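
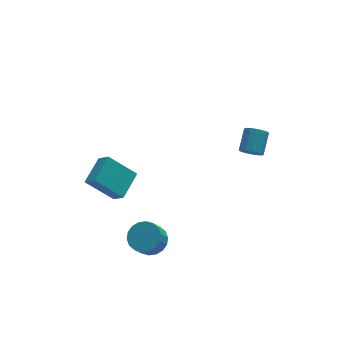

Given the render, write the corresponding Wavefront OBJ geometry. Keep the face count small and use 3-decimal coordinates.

v -2.374 -0.342 -2.336
v -3.655 0.251 -1.125
v -2.705 0.278 -2.99
v -3.986 0.871 -1.779
v -1.354 0.769 -1.801
v -2.635 1.362 -0.59
v -1.685 1.389 -2.455
v -2.966 1.982 -1.244
v 2.967 -3.579 2.915
v 3.196 -3.325 2.433
v 3.741 -2.468 3.144
v 3.513 -2.721 3.625
v 2.948 -3.195 2.467
v 3.493 -2.338 3.177
v 2.704 -3.153 2.603
v 3.249 -2.295 3.314
v 2.52 -3.208 2.81
v 3.066 -2.351 3.521
v 2.439 -3.348 3.042
v 2.985 -2.491 3.752
v 2.479 -3.541 3.244
v 3.025 -2.684 3.955
v 2.631 -3.743 3.371
v 3.176 -2.885 4.081
v 2.86 -3.907 3.393
v 3.405 -3.049 4.104
v 3.113 -3.996 3.306
v 3.659 -3.138 4.016
v 3.333 -3.989 3.129
v 3.879 -3.131 3.84
v 3.469 -3.888 2.903
v 4.015 -3.031 3.614
v 3.491 -3.717 2.68
v 4.036 -2.859 3.39
v 3.392 -3.514 2.51
v 3.937 -2.656 3.221
v -1.846 -3.315 -2.894
v -1.268 -2.925 -2.407
v -1.736 -3.316 -1.539
v -2.314 -3.705 -2.026
v -1.542 -2.666 -2.437
v -2.009 -3.056 -1.57
v -1.875 -2.534 -2.558
v -2.343 -2.925 -1.691
v -2.203 -2.558 -2.745
v -2.671 -2.948 -1.878
v -2.46 -2.731 -2.962
v -2.928 -3.122 -2.095
v -2.596 -3.02 -3.165
v -3.063 -3.41 -2.298
v -2.583 -3.367 -3.315
v -3.05 -3.758 -2.447
v -2.424 -3.704 -3.381
v -2.892 -4.095 -2.513
v -2.151 -3.964 -3.35
v -2.618 -4.354 -2.483
v -1.817 -4.095 -3.229
v -2.285 -4.486 -2.362
v -1.489 -4.072 -3.042
v -1.957 -4.462 -2.175
v -1.232 -3.898 -2.825
v -1.7 -4.289 -1.958
v -1.097 -3.61 -2.622
v -1.564 -4 -1.755
v -1.11 -3.262 -2.473
v -1.577 -3.653 -1.605
f 2 4 1
f 5 2 1
f 1 4 3
f 3 5 1
f 2 8 4
f 6 2 5
f 6 8 2
f 4 8 3
f 7 5 3
f 3 8 7
f 7 6 5
f 8 6 7
f 10 9 13
f 10 13 11
f 11 13 14
f 11 14 12
f 13 9 15
f 13 15 14
f 14 15 16
f 14 16 12
f 15 9 17
f 15 17 16
f 16 17 18
f 16 18 12
f 17 9 19
f 17 19 18
f 18 19 20
f 18 20 12
f 19 9 21
f 19 21 20
f 20 21 22
f 20 22 12
f 21 9 23
f 21 23 22
f 22 23 24
f 22 24 12
f 23 9 25
f 23 25 24
f 24 25 26
f 24 26 12
f 25 9 27
f 25 27 26
f 26 27 28
f 26 28 12
f 27 9 29
f 27 29 28
f 28 29 30
f 28 30 12
f 29 9 31
f 29 31 30
f 30 31 32
f 30 32 12
f 31 9 33
f 31 33 32
f 32 33 34
f 32 34 12
f 33 9 35
f 33 35 34
f 34 35 36
f 34 36 12
f 35 9 10
f 35 10 36
f 36 10 11
f 36 11 12
f 38 37 41
f 38 41 39
f 39 41 42
f 39 42 40
f 41 37 43
f 41 43 42
f 42 43 44
f 42 44 40
f 43 37 45
f 43 45 44
f 44 45 46
f 44 46 40
f 45 37 47
f 45 47 46
f 46 47 48
f 46 48 40
f 47 37 49
f 47 49 48
f 48 49 50
f 48 50 40
f 49 37 51
f 49 51 50
f 50 51 52
f 50 52 40
f 51 37 53
f 51 53 52
f 52 53 54
f 52 54 40
f 53 37 55
f 53 55 54
f 54 55 56
f 54 56 40
f 55 37 57
f 55 57 56
f 56 57 58
f 56 58 40
f 57 37 59
f 57 59 58
f 58 59 60
f 58 60 40
f 59 37 61
f 59 61 60
f 60 61 62
f 60 62 40
f 61 37 63
f 61 63 62
f 62 63 64
f 62 64 40
f 63 37 65
f 63 65 64
f 64 65 66
f 64 66 40
f 65 37 38
f 65 38 66
f 66 38 39
f 66 39 40



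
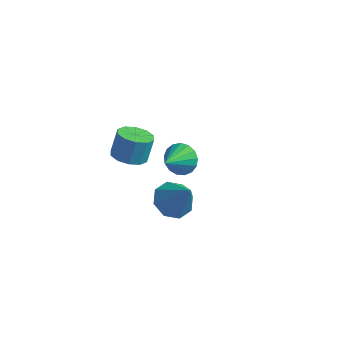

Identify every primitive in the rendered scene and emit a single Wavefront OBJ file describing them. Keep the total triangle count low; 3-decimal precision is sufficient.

v -2.414 -2.107 3.324
v -1.5 -1.983 3.206
v -1.412 -1.429 4.478
v -2.326 -1.553 4.596
v -1.769 -1.511 3.019
v -1.681 -0.956 4.291
v -2.285 -1.266 2.949
v -2.196 -0.712 4.22
v -2.849 -1.343 3.021
v -2.761 -0.789 4.293
v -3.248 -1.712 3.21
v -3.16 -1.157 4.481
v -3.328 -2.231 3.442
v -3.24 -1.677 4.714
v -3.059 -2.704 3.629
v -2.971 -2.149 4.901
v -2.544 -2.948 3.7
v -2.455 -2.394 4.971
v -1.979 -2.871 3.627
v -1.891 -2.317 4.899
v -1.58 -2.503 3.439
v -1.492 -1.948 4.71
v 0.258 -2.618 1.607
v 1.148 -2.454 1.056
v 1.362 -2.942 3.293
v 0.853 -1.771 1.38
v 0.21 -1.585 1.838
v -0.406 -2.004 2.16
v -0.632 -2.783 2.159
v -0.337 -3.466 1.835
v 0.307 -3.652 1.377
v 0.922 -3.233 1.055
v -2.636 3.622 -2.43
v -2.14 3.126 -3.113
v -2.764 2.118 -1.43
v -1.805 3.288 -2.827
v -1.661 3.526 -2.45
v -1.741 3.787 -2.068
v -2.025 4.009 -1.769
v -2.45 4.143 -1.621
v -2.917 4.158 -1.659
v -3.32 4.05 -1.873
v -3.567 3.843 -2.215
v -3.6 3.586 -2.606
v -3.412 3.337 -2.956
v -3.047 3.154 -3.186
v -2.588 3.077 -3.243
f 2 1 5
f 2 5 3
f 3 5 6
f 3 6 4
f 5 1 7
f 5 7 6
f 6 7 8
f 6 8 4
f 7 1 9
f 7 9 8
f 8 9 10
f 8 10 4
f 9 1 11
f 9 11 10
f 10 11 12
f 10 12 4
f 11 1 13
f 11 13 12
f 12 13 14
f 12 14 4
f 13 1 15
f 13 15 14
f 14 15 16
f 14 16 4
f 15 1 17
f 15 17 16
f 16 17 18
f 16 18 4
f 17 1 19
f 17 19 18
f 18 19 20
f 18 20 4
f 19 1 21
f 19 21 20
f 20 21 22
f 20 22 4
f 21 1 2
f 21 2 22
f 22 2 3
f 22 3 4
f 24 23 26
f 24 26 25
f 26 23 27
f 26 27 25
f 27 23 28
f 27 28 25
f 28 23 29
f 28 29 25
f 29 23 30
f 29 30 25
f 30 23 31
f 30 31 25
f 31 23 32
f 31 32 25
f 32 23 24
f 32 24 25
f 34 33 36
f 34 36 35
f 36 33 37
f 36 37 35
f 37 33 38
f 37 38 35
f 38 33 39
f 38 39 35
f 39 33 40
f 39 40 35
f 40 33 41
f 40 41 35
f 41 33 42
f 41 42 35
f 42 33 43
f 42 43 35
f 43 33 44
f 43 44 35
f 44 33 45
f 44 45 35
f 45 33 46
f 45 46 35
f 46 33 47
f 46 47 35
f 47 33 34
f 47 34 35



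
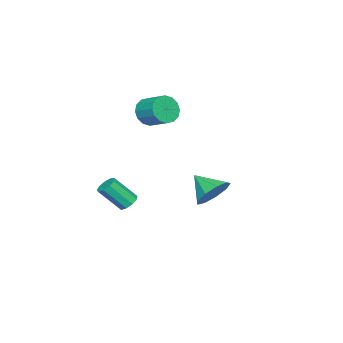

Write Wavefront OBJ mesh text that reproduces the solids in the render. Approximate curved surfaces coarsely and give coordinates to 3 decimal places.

v -0.981 -2.416 -4.468
v -0.58 -1.953 -4.283
v 0.003 -3.001 -2.927
v -0.399 -3.464 -3.112
v -0.965 -1.907 -4.081
v -0.383 -2.954 -2.725
v -1.358 -2.098 -4.06
v -0.776 -3.146 -2.704
v -1.575 -2.439 -4.23
v -0.992 -3.486 -2.874
v -1.514 -2.769 -4.511
v -0.931 -3.816 -3.155
v -1.204 -2.934 -4.772
v -0.621 -3.981 -3.416
v -0.789 -2.857 -4.891
v -0.206 -3.904 -3.535
v -0.465 -2.574 -4.812
v 0.118 -3.621 -3.456
v -0.382 -2.217 -4.572
v 0.201 -3.264 -3.216
v 1.921 4.074 -1.063
v 2.462 4.536 -0.25
v 1.639 2.846 -0.177
v 1.748 4.723 -0.217
v 1.115 4.607 -0.58
v 0.859 4.241 -1.169
v 1.1 3.797 -1.708
v 1.725 3.483 -1.945
v 2.442 3.445 -1.769
v 2.915 3.701 -1.263
v 2.923 4.132 -0.663
v -4.183 -2.929 0.978
v -3.656 -3.394 1.633
v -3.27 -2.135 2.216
v -3.797 -1.671 1.562
v -3.347 -3.313 1.253
v -2.961 -2.054 1.836
v -3.261 -3.129 0.799
v -2.875 -1.87 1.382
v -3.423 -2.891 0.393
v -3.037 -1.633 0.977
v -3.788 -2.664 0.145
v -3.402 -1.405 0.728
v -4.259 -2.508 0.119
v -3.873 -1.249 0.703
v -4.71 -2.465 0.324
v -4.324 -1.206 0.907
v -5.019 -2.546 0.704
v -4.633 -1.287 1.287
v -5.105 -2.73 1.158
v -4.719 -1.471 1.741
v -4.943 -2.967 1.563
v -4.557 -1.709 2.147
v -4.578 -3.195 1.812
v -4.192 -1.936 2.395
v -4.107 -3.351 1.837
v -3.721 -2.092 2.421
f 2 1 5
f 2 5 3
f 3 5 6
f 3 6 4
f 5 1 7
f 5 7 6
f 6 7 8
f 6 8 4
f 7 1 9
f 7 9 8
f 8 9 10
f 8 10 4
f 9 1 11
f 9 11 10
f 10 11 12
f 10 12 4
f 11 1 13
f 11 13 12
f 12 13 14
f 12 14 4
f 13 1 15
f 13 15 14
f 14 15 16
f 14 16 4
f 15 1 17
f 15 17 16
f 16 17 18
f 16 18 4
f 17 1 19
f 17 19 18
f 18 19 20
f 18 20 4
f 19 1 2
f 19 2 20
f 20 2 3
f 20 3 4
f 22 21 24
f 22 24 23
f 24 21 25
f 24 25 23
f 25 21 26
f 25 26 23
f 26 21 27
f 26 27 23
f 27 21 28
f 27 28 23
f 28 21 29
f 28 29 23
f 29 21 30
f 29 30 23
f 30 21 31
f 30 31 23
f 31 21 22
f 31 22 23
f 33 32 36
f 33 36 34
f 34 36 37
f 34 37 35
f 36 32 38
f 36 38 37
f 37 38 39
f 37 39 35
f 38 32 40
f 38 40 39
f 39 40 41
f 39 41 35
f 40 32 42
f 40 42 41
f 41 42 43
f 41 43 35
f 42 32 44
f 42 44 43
f 43 44 45
f 43 45 35
f 44 32 46
f 44 46 45
f 45 46 47
f 45 47 35
f 46 32 48
f 46 48 47
f 47 48 49
f 47 49 35
f 48 32 50
f 48 50 49
f 49 50 51
f 49 51 35
f 50 32 52
f 50 52 51
f 51 52 53
f 51 53 35
f 52 32 54
f 52 54 53
f 53 54 55
f 53 55 35
f 54 32 56
f 54 56 55
f 55 56 57
f 55 57 35
f 56 32 33
f 56 33 57
f 57 33 34
f 57 34 35



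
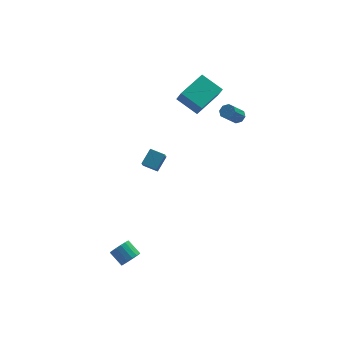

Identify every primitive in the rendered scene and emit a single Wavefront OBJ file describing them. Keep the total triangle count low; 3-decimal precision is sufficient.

v -2.253 -0.552 1.47
v -1.653 0.095 2.159
v -2.085 0.097 0.714
v -1.485 0.745 1.404
v -1.475 -1.025 1.236
v -0.875 -0.377 1.926
v -1.307 -0.375 0.481
v -0.707 0.272 1.17
v 0.441 3.865 3.313
v 0.613 3.278 4.263
v 1.895 5.136 3.835
v 2.067 4.549 4.785
v 1.513 2.951 2.555
v 1.685 2.364 3.505
v 2.967 4.222 3.077
v 3.139 3.635 4.027
v -3.391 -3.992 -3.98
v -2.827 -3.758 -3.73
v -3.385 -3.054 -3.13
v -3.949 -3.288 -3.38
v -2.876 -3.579 -3.985
v -3.434 -2.875 -3.385
v -3.043 -3.495 -4.24
v -3.601 -2.791 -3.64
v -3.29 -3.524 -4.435
v -3.848 -2.821 -3.835
v -3.56 -3.661 -4.525
v -4.118 -2.957 -3.926
v -3.791 -3.873 -4.491
v -4.349 -3.17 -3.891
v -3.931 -4.113 -4.34
v -4.489 -3.409 -3.74
v -3.947 -4.325 -4.106
v -4.505 -3.621 -3.506
v -3.835 -4.46 -3.843
v -4.393 -3.757 -3.244
v -3.622 -4.489 -3.612
v -4.18 -3.785 -3.012
v -3.356 -4.403 -3.465
v -3.914 -3.699 -2.865
v -3.098 -4.223 -3.436
v -3.656 -3.52 -2.836
v -2.907 -3.991 -3.531
v -3.465 -3.287 -2.931
v 3.809 2.485 2.443
v 4.223 2.198 2.572
v 3.505 1.608 3.565
v 3.091 1.895 3.437
v 4.21 2.544 2.768
v 3.493 1.954 3.762
v 3.963 2.855 2.774
v 3.245 2.265 3.768
v 3.625 2.95 2.587
v 2.907 2.36 3.58
v 3.395 2.772 2.315
v 2.677 2.182 3.308
v 3.407 2.426 2.118
v 2.69 1.836 3.112
v 3.655 2.115 2.112
v 2.937 1.525 3.106
v 3.993 2.02 2.3
v 3.275 1.43 3.293
f 2 4 1
f 5 2 1
f 1 4 3
f 3 5 1
f 2 8 4
f 6 2 5
f 6 8 2
f 4 8 3
f 7 5 3
f 3 8 7
f 7 6 5
f 8 6 7
f 10 12 9
f 13 10 9
f 9 12 11
f 11 13 9
f 10 16 12
f 14 10 13
f 14 16 10
f 12 16 11
f 15 13 11
f 11 16 15
f 15 14 13
f 16 14 15
f 18 17 21
f 18 21 19
f 19 21 22
f 19 22 20
f 21 17 23
f 21 23 22
f 22 23 24
f 22 24 20
f 23 17 25
f 23 25 24
f 24 25 26
f 24 26 20
f 25 17 27
f 25 27 26
f 26 27 28
f 26 28 20
f 27 17 29
f 27 29 28
f 28 29 30
f 28 30 20
f 29 17 31
f 29 31 30
f 30 31 32
f 30 32 20
f 31 17 33
f 31 33 32
f 32 33 34
f 32 34 20
f 33 17 35
f 33 35 34
f 34 35 36
f 34 36 20
f 35 17 37
f 35 37 36
f 36 37 38
f 36 38 20
f 37 17 39
f 37 39 38
f 38 39 40
f 38 40 20
f 39 17 41
f 39 41 40
f 40 41 42
f 40 42 20
f 41 17 43
f 41 43 42
f 42 43 44
f 42 44 20
f 43 17 18
f 43 18 44
f 44 18 19
f 44 19 20
f 46 45 49
f 46 49 47
f 47 49 50
f 47 50 48
f 49 45 51
f 49 51 50
f 50 51 52
f 50 52 48
f 51 45 53
f 51 53 52
f 52 53 54
f 52 54 48
f 53 45 55
f 53 55 54
f 54 55 56
f 54 56 48
f 55 45 57
f 55 57 56
f 56 57 58
f 56 58 48
f 57 45 59
f 57 59 58
f 58 59 60
f 58 60 48
f 59 45 61
f 59 61 60
f 60 61 62
f 60 62 48
f 61 45 46
f 61 46 62
f 62 46 47
f 62 47 48



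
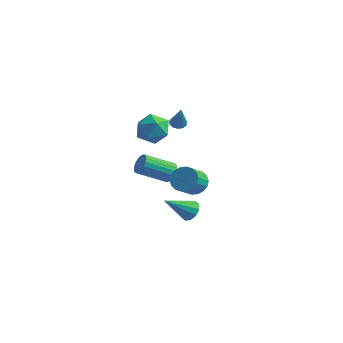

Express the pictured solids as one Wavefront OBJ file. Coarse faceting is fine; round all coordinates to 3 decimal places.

v 1.413 2.465 -0.9
v 1.808 2.505 -0.36
v 0.682 1.235 0.559
v 0.287 1.195 0.02
v 1.607 2.719 -0.311
v 0.481 1.45 0.608
v 1.367 2.883 -0.378
v 0.241 1.614 0.541
v 1.136 2.964 -0.549
v 0.01 1.695 0.37
v 0.961 2.946 -0.789
v -0.166 1.677 0.13
v 0.874 2.833 -1.051
v -0.252 1.564 -0.132
v 0.895 2.647 -1.283
v -0.231 1.377 -0.364
v 1.018 2.425 -1.439
v -0.108 1.155 -0.52
v 1.219 2.21 -1.488
v 0.093 0.941 -0.569
v 1.459 2.046 -1.421
v 0.333 0.777 -0.502
v 1.69 1.965 -1.25
v 0.564 0.696 -0.331
v 1.866 1.983 -1.01
v 0.739 0.714 -0.091
v 1.952 2.096 -0.748
v 0.826 0.827 0.171
v 1.931 2.283 -0.516
v 0.805 1.013 0.403
v 1.323 1.394 3.698
v 2.139 1.24 3.036
v 1.321 -0.28 4.084
v 2.137 -0.434 3.422
v 2.279 0.111 4.323
v 2.28 1.146 4.084
v 1.18 -0.186 3.036
v 1.181 0.849 2.797
v 2.05 0.264 2.627
v 2.73 0.447 3.422
v 0.73 0.513 3.698
v 1.41 0.696 4.493
v 2.217 3.182 -4.014
v 2.633 2.67 -4.327
v 1.443 1.818 -2.806
v 2.864 2.845 -3.981
v 2.848 3.148 -3.647
v 2.591 3.465 -3.454
v 2.192 3.674 -3.474
v 1.802 3.695 -3.701
v 1.571 3.52 -4.047
v 1.587 3.216 -4.38
v 1.843 2.9 -4.573
v 2.243 2.691 -4.553
v 3.42 1.912 -0.654
v 3.947 2.331 -0.152
v 4.028 1.287 0.635
v 3.5 0.868 0.134
v 3.612 2.414 -0.008
v 3.693 1.37 0.779
v 3.239 2.397 0.008
v 3.32 1.353 0.795
v 2.902 2.284 -0.107
v 2.982 1.24 0.68
v 2.667 2.098 -0.33
v 2.748 1.054 0.457
v 2.581 1.875 -0.617
v 2.662 0.831 0.17
v 2.662 1.659 -0.912
v 2.742 0.615 -0.125
v 2.892 1.493 -1.155
v 2.973 0.449 -0.368
v 3.227 1.41 -1.299
v 3.308 0.366 -0.512
v 3.6 1.427 -1.315
v 3.681 0.383 -0.528
v 3.938 1.54 -1.2
v 4.018 0.496 -0.413
v 4.172 1.726 -0.977
v 4.253 0.682 -0.19
v 4.258 1.949 -0.69
v 4.339 0.905 0.097
v 4.178 2.165 -0.395
v 4.258 1.121 0.392
v 0.628 4.177 2.02
v 0.919 4.582 2.041
v 1.212 3.683 3.46
v 0.65 4.652 2.174
v 0.371 4.54 2.249
v 0.191 4.29 2.236
v 0.177 3.996 2.141
v 0.336 3.771 2
v 0.606 3.702 1.866
v 0.884 3.813 1.792
v 1.064 4.064 1.804
v 1.078 4.358 1.9
f 2 1 5
f 2 5 3
f 3 5 6
f 3 6 4
f 5 1 7
f 5 7 6
f 6 7 8
f 6 8 4
f 7 1 9
f 7 9 8
f 8 9 10
f 8 10 4
f 9 1 11
f 9 11 10
f 10 11 12
f 10 12 4
f 11 1 13
f 11 13 12
f 12 13 14
f 12 14 4
f 13 1 15
f 13 15 14
f 14 15 16
f 14 16 4
f 15 1 17
f 15 17 16
f 16 17 18
f 16 18 4
f 17 1 19
f 17 19 18
f 18 19 20
f 18 20 4
f 19 1 21
f 19 21 20
f 20 21 22
f 20 22 4
f 21 1 23
f 21 23 22
f 22 23 24
f 22 24 4
f 23 1 25
f 23 25 24
f 24 25 26
f 24 26 4
f 25 1 27
f 25 27 26
f 26 27 28
f 26 28 4
f 27 1 29
f 27 29 28
f 28 29 30
f 28 30 4
f 29 1 2
f 29 2 30
f 30 2 3
f 30 3 4
f 31 42 36
f 31 36 32
f 31 32 38
f 31 38 41
f 31 41 42
f 32 36 40
f 36 42 35
f 42 41 33
f 41 38 37
f 38 32 39
f 34 40 35
f 34 35 33
f 34 33 37
f 34 37 39
f 34 39 40
f 35 40 36
f 33 35 42
f 37 33 41
f 39 37 38
f 40 39 32
f 44 43 46
f 44 46 45
f 46 43 47
f 46 47 45
f 47 43 48
f 47 48 45
f 48 43 49
f 48 49 45
f 49 43 50
f 49 50 45
f 50 43 51
f 50 51 45
f 51 43 52
f 51 52 45
f 52 43 53
f 52 53 45
f 53 43 54
f 53 54 45
f 54 43 44
f 54 44 45
f 56 55 59
f 56 59 57
f 57 59 60
f 57 60 58
f 59 55 61
f 59 61 60
f 60 61 62
f 60 62 58
f 61 55 63
f 61 63 62
f 62 63 64
f 62 64 58
f 63 55 65
f 63 65 64
f 64 65 66
f 64 66 58
f 65 55 67
f 65 67 66
f 66 67 68
f 66 68 58
f 67 55 69
f 67 69 68
f 68 69 70
f 68 70 58
f 69 55 71
f 69 71 70
f 70 71 72
f 70 72 58
f 71 55 73
f 71 73 72
f 72 73 74
f 72 74 58
f 73 55 75
f 73 75 74
f 74 75 76
f 74 76 58
f 75 55 77
f 75 77 76
f 76 77 78
f 76 78 58
f 77 55 79
f 77 79 78
f 78 79 80
f 78 80 58
f 79 55 81
f 79 81 80
f 80 81 82
f 80 82 58
f 81 55 83
f 81 83 82
f 82 83 84
f 82 84 58
f 83 55 56
f 83 56 84
f 84 56 57
f 84 57 58
f 86 85 88
f 86 88 87
f 88 85 89
f 88 89 87
f 89 85 90
f 89 90 87
f 90 85 91
f 90 91 87
f 91 85 92
f 91 92 87
f 92 85 93
f 92 93 87
f 93 85 94
f 93 94 87
f 94 85 95
f 94 95 87
f 95 85 96
f 95 96 87
f 96 85 86
f 96 86 87



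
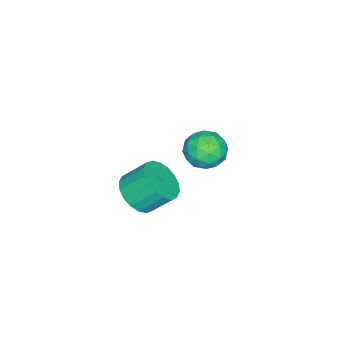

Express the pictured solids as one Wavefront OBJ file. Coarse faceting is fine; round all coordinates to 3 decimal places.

v 1.509 3.044 1.97
v 2.294 3.236 2.106
v 1.977 3.967 2.907
v 1.191 3.776 2.77
v 2.196 3.475 1.848
v 1.879 4.206 2.649
v 1.961 3.629 1.615
v 1.644 4.36 2.416
v 1.637 3.667 1.452
v 1.32 4.398 2.252
v 1.288 3.582 1.391
v 0.97 4.313 2.192
v 0.982 3.39 1.445
v 0.665 4.122 2.246
v 0.78 3.13 1.603
v 0.463 3.861 2.404
v 0.723 2.853 1.833
v 0.406 3.584 2.634
v 0.821 2.614 2.091
v 0.504 3.345 2.892
v 1.056 2.46 2.324
v 0.739 3.191 3.125
v 1.38 2.422 2.488
v 1.063 3.153 3.288
v 1.73 2.507 2.548
v 1.412 3.238 3.349
v 2.035 2.698 2.494
v 1.718 3.43 3.295
v 2.237 2.959 2.336
v 1.92 3.69 3.137
v -2.439 3.992 0.449
v -1.86 3.947 1.044
v -3.12 2.993 1.036
v -2.541 2.948 1.631
v -3.042 3.609 1.588
v -2.621 4.227 1.225
v -2.359 2.713 0.855
v -1.938 3.331 0.492
v -1.811 3.157 1.294
v -2.233 3.71 1.747
v -2.747 3.23 0.333
v -3.169 3.783 0.786
v -2.09 4.057 0.695
v -2.89 2.883 1.385
v -3.184 3.271 1.36
v -2.844 3.245 1.709
v -2.537 4.222 0.802
v -2.197 4.195 1.151
v -2.891 3.997 1.471
v -2.783 2.745 0.929
v -2.443 2.718 1.278
v -2.136 3.695 0.371
v -1.796 3.669 0.72
v -2.089 2.943 0.609
v -1.721 3.566 1.191
v -2.121 2.979 1.536
v -2.014 2.841 1.08
v -1.766 3.204 0.867
v -1.969 3.892 1.458
v -2.369 3.304 1.803
v -2.663 3.693 1.778
v -2.416 4.056 1.565
v -1.94 3.427 1.605
v -2.611 3.636 0.277
v -3.011 3.048 0.622
v -2.564 2.884 0.515
v -2.317 3.247 0.302
v -2.859 3.961 0.544
v -3.259 3.374 0.889
v -3.214 3.736 1.213
v -2.966 4.099 1
v -3.04 3.513 0.475
f 2 1 5
f 2 5 3
f 3 5 6
f 3 6 4
f 5 1 7
f 5 7 6
f 6 7 8
f 6 8 4
f 7 1 9
f 7 9 8
f 8 9 10
f 8 10 4
f 9 1 11
f 9 11 10
f 10 11 12
f 10 12 4
f 11 1 13
f 11 13 12
f 12 13 14
f 12 14 4
f 13 1 15
f 13 15 14
f 14 15 16
f 14 16 4
f 15 1 17
f 15 17 16
f 16 17 18
f 16 18 4
f 17 1 19
f 17 19 18
f 18 19 20
f 18 20 4
f 19 1 21
f 19 21 20
f 20 21 22
f 20 22 4
f 21 1 23
f 21 23 22
f 22 23 24
f 22 24 4
f 23 1 25
f 23 25 24
f 24 25 26
f 24 26 4
f 25 1 27
f 25 27 26
f 26 27 28
f 26 28 4
f 27 1 29
f 27 29 28
f 28 29 30
f 28 30 4
f 29 1 2
f 29 2 30
f 30 2 3
f 30 3 4
f 31 68 47
f 68 42 71
f 47 71 36
f 68 71 47
f 31 47 43
f 47 36 48
f 43 48 32
f 47 48 43
f 31 43 52
f 43 32 53
f 52 53 38
f 43 53 52
f 31 52 64
f 52 38 67
f 64 67 41
f 52 67 64
f 31 64 68
f 64 41 72
f 68 72 42
f 64 72 68
f 32 48 59
f 48 36 62
f 59 62 40
f 48 62 59
f 36 71 49
f 71 42 70
f 49 70 35
f 71 70 49
f 42 72 69
f 72 41 65
f 69 65 33
f 72 65 69
f 41 67 66
f 67 38 54
f 66 54 37
f 67 54 66
f 38 53 58
f 53 32 55
f 58 55 39
f 53 55 58
f 34 60 46
f 60 40 61
f 46 61 35
f 60 61 46
f 34 46 44
f 46 35 45
f 44 45 33
f 46 45 44
f 34 44 51
f 44 33 50
f 51 50 37
f 44 50 51
f 34 51 56
f 51 37 57
f 56 57 39
f 51 57 56
f 34 56 60
f 56 39 63
f 60 63 40
f 56 63 60
f 35 61 49
f 61 40 62
f 49 62 36
f 61 62 49
f 33 45 69
f 45 35 70
f 69 70 42
f 45 70 69
f 37 50 66
f 50 33 65
f 66 65 41
f 50 65 66
f 39 57 58
f 57 37 54
f 58 54 38
f 57 54 58
f 40 63 59
f 63 39 55
f 59 55 32
f 63 55 59



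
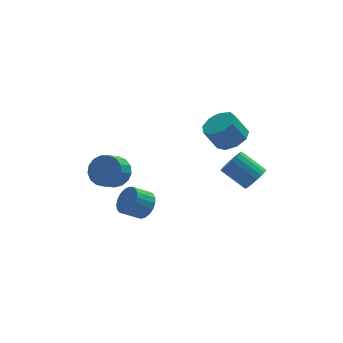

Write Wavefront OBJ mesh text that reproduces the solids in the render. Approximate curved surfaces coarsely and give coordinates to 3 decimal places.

v 3.205 4.29 1.631
v 3.96 4.08 1.529
v 3.035 3.29 2.429
v 3.975 4.298 1.805
v 3.839 4.513 2.047
v 3.576 4.685 2.206
v 3.241 4.778 2.252
v 2.898 4.775 2.174
v 2.615 4.675 1.99
v 2.45 4.5 1.734
v 2.434 4.282 1.458
v 2.571 4.067 1.216
v 2.833 3.895 1.057
v 3.169 3.802 1.011
v 3.512 3.805 1.089
v 3.794 3.905 1.273
v -3.155 2.819 -0.56
v -2.506 1.985 -0.782
v -3.175 1.288 -0.122
v -3.825 2.121 0.1
v -2.3 2.191 -0.355
v -2.97 1.494 0.305
v -2.291 2.542 0.025
v -2.96 1.845 0.685
v -2.479 2.955 0.271
v -3.149 2.258 0.931
v -2.823 3.338 0.327
v -3.492 2.641 0.986
v -3.242 3.601 0.179
v -3.912 2.904 0.839
v -3.642 3.685 -0.137
v -4.311 2.988 0.522
v -3.93 3.571 -0.551
v -4.599 2.874 0.108
v -4.041 3.284 -0.967
v -4.71 2.587 -0.307
v -3.949 2.891 -1.289
v -4.618 2.194 -0.629
v -3.675 2.481 -1.444
v -4.344 1.784 -0.785
v -3.282 2.148 -1.397
v -3.951 1.451 -0.737
v -2.86 1.969 -1.158
v -3.529 1.272 -0.498
v -2.42 -3.339 0.993
v -2.049 -2.85 1.65
v -3.028 -3.012 2.325
v -3.4 -3.501 1.667
v -2.229 -2.589 1.451
v -3.208 -2.751 2.126
v -2.442 -2.457 1.173
v -3.421 -2.62 1.848
v -2.652 -2.479 0.864
v -3.631 -2.641 1.538
v -2.821 -2.649 0.577
v -3.8 -2.811 1.251
v -2.922 -2.938 0.362
v -3.901 -3.1 1.036
v -2.935 -3.297 0.256
v -3.914 -3.459 0.93
v -2.86 -3.663 0.277
v -3.839 -3.825 0.952
v -2.709 -3.973 0.422
v -3.688 -4.135 1.097
v -2.507 -4.173 0.666
v -3.487 -4.335 1.341
v -2.291 -4.229 0.966
v -3.27 -4.391 1.641
v -2.097 -4.131 1.271
v -3.077 -4.294 1.946
v -1.959 -3.897 1.528
v -2.939 -4.059 2.202
v -1.901 -3.565 1.692
v -2.88 -3.728 2.367
v -1.933 -3.195 1.735
v -2.912 -3.357 2.41
v 3.827 -2.103 1.424
v 4.235 -2.374 2.118
v 3.042 -1.529 3.15
v 2.633 -1.257 2.456
v 4.397 -2.067 2.053
v 3.203 -1.221 3.086
v 4.46 -1.765 1.88
v 3.267 -0.92 2.912
v 4.414 -1.523 1.627
v 3.22 -0.677 2.659
v 4.266 -1.38 1.34
v 3.073 -0.534 2.372
v 4.042 -1.362 1.067
v 2.849 -0.517 2.099
v 3.781 -1.473 0.855
v 2.588 -0.627 1.887
v 3.528 -1.692 0.742
v 2.335 -0.847 1.774
v 3.327 -1.982 0.747
v 2.133 -1.137 1.779
v 3.212 -2.293 0.869
v 2.018 -1.448 1.901
v 3.203 -2.572 1.087
v 2.01 -1.726 2.119
v 3.302 -2.769 1.363
v 2.109 -1.923 2.395
v 3.492 -2.851 1.65
v 2.299 -2.005 2.682
v 3.74 -2.803 1.897
v 2.546 -1.958 2.929
v 4.003 -2.635 2.063
v 2.809 -1.789 3.095
v 3.318 1.742 2.175
v 3.943 0.969 2.572
v 3.167 1.025 3.901
v 2.542 1.798 3.505
v 4.234 1.625 2.715
v 3.459 1.681 4.044
v 4.097 2.336 2.605
v 3.322 2.391 3.935
v 3.596 2.769 2.295
v 2.82 2.824 3.624
v 2.964 2.721 1.928
v 2.188 2.777 3.257
v 2.498 2.216 1.677
v 1.722 2.271 3.006
v 2.416 1.489 1.659
v 1.64 1.544 2.989
v 2.755 0.88 1.883
v 1.98 0.936 3.212
v 3.358 0.675 2.244
v 2.583 0.731 3.573
f 2 1 4
f 2 4 3
f 4 1 5
f 4 5 3
f 5 1 6
f 5 6 3
f 6 1 7
f 6 7 3
f 7 1 8
f 7 8 3
f 8 1 9
f 8 9 3
f 9 1 10
f 9 10 3
f 10 1 11
f 10 11 3
f 11 1 12
f 11 12 3
f 12 1 13
f 12 13 3
f 13 1 14
f 13 14 3
f 14 1 15
f 14 15 3
f 15 1 16
f 15 16 3
f 16 1 2
f 16 2 3
f 18 17 21
f 18 21 19
f 19 21 22
f 19 22 20
f 21 17 23
f 21 23 22
f 22 23 24
f 22 24 20
f 23 17 25
f 23 25 24
f 24 25 26
f 24 26 20
f 25 17 27
f 25 27 26
f 26 27 28
f 26 28 20
f 27 17 29
f 27 29 28
f 28 29 30
f 28 30 20
f 29 17 31
f 29 31 30
f 30 31 32
f 30 32 20
f 31 17 33
f 31 33 32
f 32 33 34
f 32 34 20
f 33 17 35
f 33 35 34
f 34 35 36
f 34 36 20
f 35 17 37
f 35 37 36
f 36 37 38
f 36 38 20
f 37 17 39
f 37 39 38
f 38 39 40
f 38 40 20
f 39 17 41
f 39 41 40
f 40 41 42
f 40 42 20
f 41 17 43
f 41 43 42
f 42 43 44
f 42 44 20
f 43 17 18
f 43 18 44
f 44 18 19
f 44 19 20
f 46 45 49
f 46 49 47
f 47 49 50
f 47 50 48
f 49 45 51
f 49 51 50
f 50 51 52
f 50 52 48
f 51 45 53
f 51 53 52
f 52 53 54
f 52 54 48
f 53 45 55
f 53 55 54
f 54 55 56
f 54 56 48
f 55 45 57
f 55 57 56
f 56 57 58
f 56 58 48
f 57 45 59
f 57 59 58
f 58 59 60
f 58 60 48
f 59 45 61
f 59 61 60
f 60 61 62
f 60 62 48
f 61 45 63
f 61 63 62
f 62 63 64
f 62 64 48
f 63 45 65
f 63 65 64
f 64 65 66
f 64 66 48
f 65 45 67
f 65 67 66
f 66 67 68
f 66 68 48
f 67 45 69
f 67 69 68
f 68 69 70
f 68 70 48
f 69 45 71
f 69 71 70
f 70 71 72
f 70 72 48
f 71 45 73
f 71 73 72
f 72 73 74
f 72 74 48
f 73 45 75
f 73 75 74
f 74 75 76
f 74 76 48
f 75 45 46
f 75 46 76
f 76 46 47
f 76 47 48
f 78 77 81
f 78 81 79
f 79 81 82
f 79 82 80
f 81 77 83
f 81 83 82
f 82 83 84
f 82 84 80
f 83 77 85
f 83 85 84
f 84 85 86
f 84 86 80
f 85 77 87
f 85 87 86
f 86 87 88
f 86 88 80
f 87 77 89
f 87 89 88
f 88 89 90
f 88 90 80
f 89 77 91
f 89 91 90
f 90 91 92
f 90 92 80
f 91 77 93
f 91 93 92
f 92 93 94
f 92 94 80
f 93 77 95
f 93 95 94
f 94 95 96
f 94 96 80
f 95 77 97
f 95 97 96
f 96 97 98
f 96 98 80
f 97 77 99
f 97 99 98
f 98 99 100
f 98 100 80
f 99 77 101
f 99 101 100
f 100 101 102
f 100 102 80
f 101 77 103
f 101 103 102
f 102 103 104
f 102 104 80
f 103 77 105
f 103 105 104
f 104 105 106
f 104 106 80
f 105 77 107
f 105 107 106
f 106 107 108
f 106 108 80
f 107 77 78
f 107 78 108
f 108 78 79
f 108 79 80
f 110 109 113
f 110 113 111
f 111 113 114
f 111 114 112
f 113 109 115
f 113 115 114
f 114 115 116
f 114 116 112
f 115 109 117
f 115 117 116
f 116 117 118
f 116 118 112
f 117 109 119
f 117 119 118
f 118 119 120
f 118 120 112
f 119 109 121
f 119 121 120
f 120 121 122
f 120 122 112
f 121 109 123
f 121 123 122
f 122 123 124
f 122 124 112
f 123 109 125
f 123 125 124
f 124 125 126
f 124 126 112
f 125 109 127
f 125 127 126
f 126 127 128
f 126 128 112
f 127 109 110
f 127 110 128
f 128 110 111
f 128 111 112



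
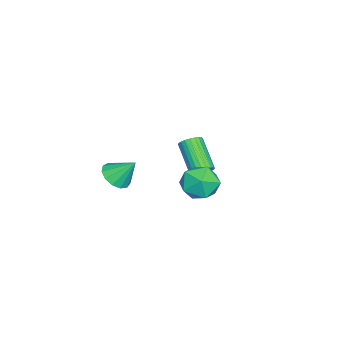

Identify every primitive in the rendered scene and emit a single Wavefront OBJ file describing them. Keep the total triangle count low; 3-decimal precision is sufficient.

v -2.985 2.286 -0.231
v -2.737 2.528 0.183
v -3.767 1.737 1.264
v -4.015 1.494 0.851
v -2.89 2.667 0.14
v -3.919 1.875 1.221
v -3.057 2.748 0.04
v -4.086 1.956 1.121
v -3.213 2.758 -0.101
v -4.242 1.967 0.98
v -3.334 2.697 -0.262
v -4.364 1.905 0.819
v -3.403 2.573 -0.418
v -4.432 1.781 0.663
v -3.407 2.405 -0.546
v -4.437 1.613 0.536
v -3.348 2.219 -0.625
v -4.378 1.427 0.456
v -3.233 2.043 -0.644
v -4.263 1.252 0.437
v -3.081 1.905 -0.601
v -4.11 1.113 0.48
v -2.914 1.824 -0.501
v -3.943 1.032 0.58
v -2.758 1.813 -0.36
v -3.787 1.022 0.721
v -2.636 1.875 -0.199
v -3.666 1.083 0.882
v -2.568 1.999 -0.043
v -3.597 1.207 1.038
v -2.563 2.167 0.084
v -3.593 1.375 1.166
v -2.622 2.353 0.164
v -3.652 1.561 1.245
v 1.63 -0.043 2.152
v 2.274 -0.292 2.356
v 1.65 0.763 3.068
v 2.346 0.007 2.092
v 2.19 0.291 1.846
v 1.857 0.468 1.698
v 1.451 0.483 1.694
v 1.103 0.331 1.835
v 0.921 0.061 2.077
v 0.965 -0.242 2.342
v 1.219 -0.482 2.548
v 1.604 -0.583 2.627
v 1.997 -0.512 2.556
v 0.336 3.633 0.892
v 1.209 3.481 1.193
v -0.189 2.639 1.907
v 0.684 2.487 2.208
v 0.271 3.311 2.37
v 0.595 3.925 1.742
v 0.425 2.195 1.358
v 0.749 2.809 0.73
v 1.264 2.592 1.481
v 1.168 3.281 2.107
v -0.148 2.839 0.993
v -0.244 3.528 1.619
f 2 1 5
f 2 5 3
f 3 5 6
f 3 6 4
f 5 1 7
f 5 7 6
f 6 7 8
f 6 8 4
f 7 1 9
f 7 9 8
f 8 9 10
f 8 10 4
f 9 1 11
f 9 11 10
f 10 11 12
f 10 12 4
f 11 1 13
f 11 13 12
f 12 13 14
f 12 14 4
f 13 1 15
f 13 15 14
f 14 15 16
f 14 16 4
f 15 1 17
f 15 17 16
f 16 17 18
f 16 18 4
f 17 1 19
f 17 19 18
f 18 19 20
f 18 20 4
f 19 1 21
f 19 21 20
f 20 21 22
f 20 22 4
f 21 1 23
f 21 23 22
f 22 23 24
f 22 24 4
f 23 1 25
f 23 25 24
f 24 25 26
f 24 26 4
f 25 1 27
f 25 27 26
f 26 27 28
f 26 28 4
f 27 1 29
f 27 29 28
f 28 29 30
f 28 30 4
f 29 1 31
f 29 31 30
f 30 31 32
f 30 32 4
f 31 1 33
f 31 33 32
f 32 33 34
f 32 34 4
f 33 1 2
f 33 2 34
f 34 2 3
f 34 3 4
f 36 35 38
f 36 38 37
f 38 35 39
f 38 39 37
f 39 35 40
f 39 40 37
f 40 35 41
f 40 41 37
f 41 35 42
f 41 42 37
f 42 35 43
f 42 43 37
f 43 35 44
f 43 44 37
f 44 35 45
f 44 45 37
f 45 35 46
f 45 46 37
f 46 35 47
f 46 47 37
f 47 35 36
f 47 36 37
f 48 59 53
f 48 53 49
f 48 49 55
f 48 55 58
f 48 58 59
f 49 53 57
f 53 59 52
f 59 58 50
f 58 55 54
f 55 49 56
f 51 57 52
f 51 52 50
f 51 50 54
f 51 54 56
f 51 56 57
f 52 57 53
f 50 52 59
f 54 50 58
f 56 54 55
f 57 56 49



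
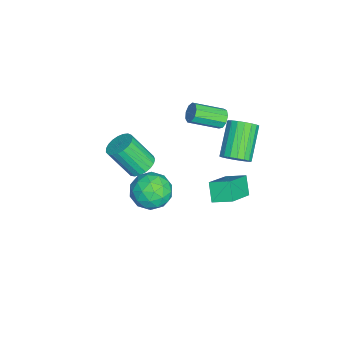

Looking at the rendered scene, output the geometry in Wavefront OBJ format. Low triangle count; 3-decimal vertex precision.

v -0.376 2.392 1.936
v -0.031 1.829 2.455
v -1.74 2.044 3.823
v -2.084 2.608 3.304
v 0.109 2.152 2.578
v -1.6 2.368 3.947
v 0.153 2.524 2.575
v -1.556 2.739 3.944
v 0.092 2.869 2.445
v -1.616 3.084 3.814
v -0.061 3.12 2.214
v -1.77 3.335 3.583
v -0.277 3.226 1.928
v -1.985 3.442 3.297
v -0.512 3.168 1.643
v -2.221 3.383 3.012
v -0.72 2.956 1.417
v -2.429 3.171 2.785
v -0.86 2.632 1.293
v -2.569 2.848 2.662
v -0.904 2.261 1.296
v -2.613 2.476 2.665
v -0.844 1.916 1.426
v -2.552 2.131 2.795
v -0.69 1.665 1.657
v -2.399 1.88 3.026
v -0.475 1.558 1.943
v -2.183 1.774 3.312
v -0.239 1.617 2.228
v -1.948 1.832 3.597
v -3.447 -2.932 -2.627
v -2.571 -2.882 -2.559
v -2.637 -4.098 -0.824
v -3.513 -4.148 -0.893
v -2.679 -2.594 -2.361
v -2.746 -3.81 -0.626
v -2.92 -2.364 -2.209
v -2.987 -3.581 -0.474
v -3.252 -2.232 -2.13
v -3.319 -3.449 -0.395
v -3.618 -2.222 -2.136
v -3.685 -3.439 -0.401
v -3.954 -2.334 -2.228
v -4.021 -3.551 -0.493
v -4.203 -2.55 -2.388
v -4.269 -3.766 -0.654
v -4.32 -2.831 -2.59
v -4.387 -4.048 -0.855
v -4.287 -3.13 -2.799
v -4.353 -4.347 -1.064
v -4.108 -3.395 -2.977
v -4.175 -4.611 -1.243
v -3.815 -3.579 -3.096
v -3.882 -4.796 -1.361
v -3.459 -3.652 -3.133
v -3.525 -4.869 -1.398
v -3.1 -3.6 -3.083
v -3.166 -4.817 -1.348
v -2.801 -3.432 -2.954
v -2.867 -4.649 -1.219
v -2.614 -3.178 -2.769
v -2.68 -4.395 -1.034
v 2.121 1.287 2.438
v 2.278 2.352 2.841
v 0.466 1.978 1.253
v 0.623 3.044 1.655
v 2.857 1.516 1.545
v 3.014 2.582 1.947
v 1.202 2.208 0.359
v 1.359 3.273 0.762
v -2.131 1.511 3.513
v -1.748 1.386 3.041
v -1.286 -0.196 3.836
v -1.669 -0.071 4.307
v -1.541 1.599 3.344
v -1.079 0.016 4.139
v -1.61 1.77 3.725
v -1.148 0.188 4.52
v -1.922 1.821 4.007
v -1.46 0.239 4.802
v -2.333 1.726 4.058
v -1.871 0.144 4.853
v -2.649 1.531 3.853
v -2.187 -0.051 4.648
v -2.722 1.327 3.489
v -2.26 -0.256 4.284
v -2.52 1.208 3.136
v -2.057 -0.374 3.931
v -2.135 1.232 2.959
v -1.673 -0.35 3.754
v -1.734 -1.248 -2.026
v -0.869 -1.167 -2.911
v -2.091 -3.153 -2.549
v -1.226 -3.072 -3.434
v -0.894 -3.059 -2.239
v -0.673 -1.881 -1.916
v -2.287 -2.439 -3.544
v -2.066 -1.261 -3.221
v -1.211 -1.903 -3.85
v -0.349 -2.286 -3.043
v -2.611 -2.034 -2.417
v -1.749 -2.417 -1.61
v -1.27 -1.04 -2.423
v -1.69 -3.28 -3.037
v -1.495 -3.272 -2.335
v -0.986 -3.224 -2.855
v -1.155 -1.46 -1.838
v -0.646 -1.413 -2.358
v -0.661 -2.524 -1.963
v -2.314 -2.907 -3.102
v -1.805 -2.86 -3.622
v -1.974 -1.096 -2.605
v -1.465 -1.048 -3.125
v -2.299 -1.796 -3.497
v -0.962 -1.425 -3.495
v -1.173 -2.545 -3.802
v -1.796 -2.173 -3.867
v -1.667 -1.481 -3.677
v -0.456 -1.651 -3.021
v -0.666 -2.77 -3.328
v -0.471 -2.762 -2.626
v -0.341 -2.07 -2.436
v -0.657 -2.083 -3.572
v -2.294 -1.55 -2.132
v -2.504 -2.669 -2.439
v -2.619 -2.25 -3.024
v -2.489 -1.558 -2.834
v -1.787 -1.775 -1.658
v -1.998 -2.895 -1.965
v -1.293 -2.839 -1.783
v -1.164 -2.147 -1.593
v -2.303 -2.237 -1.888
f 2 1 5
f 2 5 3
f 3 5 6
f 3 6 4
f 5 1 7
f 5 7 6
f 6 7 8
f 6 8 4
f 7 1 9
f 7 9 8
f 8 9 10
f 8 10 4
f 9 1 11
f 9 11 10
f 10 11 12
f 10 12 4
f 11 1 13
f 11 13 12
f 12 13 14
f 12 14 4
f 13 1 15
f 13 15 14
f 14 15 16
f 14 16 4
f 15 1 17
f 15 17 16
f 16 17 18
f 16 18 4
f 17 1 19
f 17 19 18
f 18 19 20
f 18 20 4
f 19 1 21
f 19 21 20
f 20 21 22
f 20 22 4
f 21 1 23
f 21 23 22
f 22 23 24
f 22 24 4
f 23 1 25
f 23 25 24
f 24 25 26
f 24 26 4
f 25 1 27
f 25 27 26
f 26 27 28
f 26 28 4
f 27 1 29
f 27 29 28
f 28 29 30
f 28 30 4
f 29 1 2
f 29 2 30
f 30 2 3
f 30 3 4
f 32 31 35
f 32 35 33
f 33 35 36
f 33 36 34
f 35 31 37
f 35 37 36
f 36 37 38
f 36 38 34
f 37 31 39
f 37 39 38
f 38 39 40
f 38 40 34
f 39 31 41
f 39 41 40
f 40 41 42
f 40 42 34
f 41 31 43
f 41 43 42
f 42 43 44
f 42 44 34
f 43 31 45
f 43 45 44
f 44 45 46
f 44 46 34
f 45 31 47
f 45 47 46
f 46 47 48
f 46 48 34
f 47 31 49
f 47 49 48
f 48 49 50
f 48 50 34
f 49 31 51
f 49 51 50
f 50 51 52
f 50 52 34
f 51 31 53
f 51 53 52
f 52 53 54
f 52 54 34
f 53 31 55
f 53 55 54
f 54 55 56
f 54 56 34
f 55 31 57
f 55 57 56
f 56 57 58
f 56 58 34
f 57 31 59
f 57 59 58
f 58 59 60
f 58 60 34
f 59 31 61
f 59 61 60
f 60 61 62
f 60 62 34
f 61 31 32
f 61 32 62
f 62 32 33
f 62 33 34
f 64 66 63
f 67 64 63
f 63 66 65
f 65 67 63
f 64 70 66
f 68 64 67
f 68 70 64
f 66 70 65
f 69 67 65
f 65 70 69
f 69 68 67
f 70 68 69
f 72 71 75
f 72 75 73
f 73 75 76
f 73 76 74
f 75 71 77
f 75 77 76
f 76 77 78
f 76 78 74
f 77 71 79
f 77 79 78
f 78 79 80
f 78 80 74
f 79 71 81
f 79 81 80
f 80 81 82
f 80 82 74
f 81 71 83
f 81 83 82
f 82 83 84
f 82 84 74
f 83 71 85
f 83 85 84
f 84 85 86
f 84 86 74
f 85 71 87
f 85 87 86
f 86 87 88
f 86 88 74
f 87 71 89
f 87 89 88
f 88 89 90
f 88 90 74
f 89 71 72
f 89 72 90
f 90 72 73
f 90 73 74
f 91 128 107
f 128 102 131
f 107 131 96
f 128 131 107
f 91 107 103
f 107 96 108
f 103 108 92
f 107 108 103
f 91 103 112
f 103 92 113
f 112 113 98
f 103 113 112
f 91 112 124
f 112 98 127
f 124 127 101
f 112 127 124
f 91 124 128
f 124 101 132
f 128 132 102
f 124 132 128
f 92 108 119
f 108 96 122
f 119 122 100
f 108 122 119
f 96 131 109
f 131 102 130
f 109 130 95
f 131 130 109
f 102 132 129
f 132 101 125
f 129 125 93
f 132 125 129
f 101 127 126
f 127 98 114
f 126 114 97
f 127 114 126
f 98 113 118
f 113 92 115
f 118 115 99
f 113 115 118
f 94 120 106
f 120 100 121
f 106 121 95
f 120 121 106
f 94 106 104
f 106 95 105
f 104 105 93
f 106 105 104
f 94 104 111
f 104 93 110
f 111 110 97
f 104 110 111
f 94 111 116
f 111 97 117
f 116 117 99
f 111 117 116
f 94 116 120
f 116 99 123
f 120 123 100
f 116 123 120
f 95 121 109
f 121 100 122
f 109 122 96
f 121 122 109
f 93 105 129
f 105 95 130
f 129 130 102
f 105 130 129
f 97 110 126
f 110 93 125
f 126 125 101
f 110 125 126
f 99 117 118
f 117 97 114
f 118 114 98
f 117 114 118
f 100 123 119
f 123 99 115
f 119 115 92
f 123 115 119



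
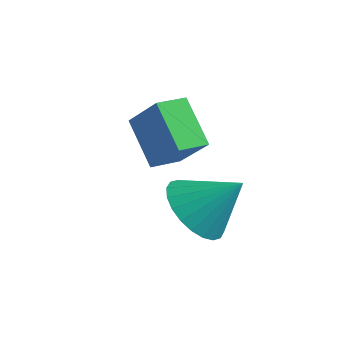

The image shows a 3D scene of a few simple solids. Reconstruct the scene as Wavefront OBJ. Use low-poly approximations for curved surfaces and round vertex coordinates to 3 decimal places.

v 0.439 -0.04 -0.265
v -0.62 0.437 0.731
v 0.693 0.803 -0.398
v -0.367 1.279 0.597
v 1.407 -0.159 0.823
v 0.347 0.317 1.818
v 1.66 0.683 0.689
v 0.601 1.16 1.685
v 1.589 0.253 -1.482
v 2.187 0.623 -2.235
v 2.551 0.867 -0.418
v 1.931 0.929 -2.181
v 1.624 1.131 -2.02
v 1.311 1.2 -1.777
v 1.041 1.125 -1.489
v 0.854 0.917 -1.2
v 0.779 0.609 -0.955
v 0.827 0.245 -0.789
v 0.992 -0.116 -0.729
v 1.247 -0.422 -0.784
v 1.554 -0.625 -0.945
v 1.867 -0.694 -1.187
v 2.137 -0.619 -1.475
v 2.324 -0.411 -1.764
v 2.399 -0.102 -2.01
v 2.351 0.261 -2.175
f 2 4 1
f 5 2 1
f 1 4 3
f 3 5 1
f 2 8 4
f 6 2 5
f 6 8 2
f 4 8 3
f 7 5 3
f 3 8 7
f 7 6 5
f 8 6 7
f 10 9 12
f 10 12 11
f 12 9 13
f 12 13 11
f 13 9 14
f 13 14 11
f 14 9 15
f 14 15 11
f 15 9 16
f 15 16 11
f 16 9 17
f 16 17 11
f 17 9 18
f 17 18 11
f 18 9 19
f 18 19 11
f 19 9 20
f 19 20 11
f 20 9 21
f 20 21 11
f 21 9 22
f 21 22 11
f 22 9 23
f 22 23 11
f 23 9 24
f 23 24 11
f 24 9 25
f 24 25 11
f 25 9 26
f 25 26 11
f 26 9 10
f 26 10 11



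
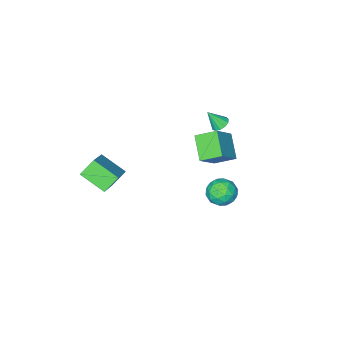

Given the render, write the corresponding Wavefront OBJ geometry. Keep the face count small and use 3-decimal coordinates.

v 1.92 -3.135 -2.532
v 2.42 -4.458 -1.805
v 3.22 -2.016 -1.39
v 3.719 -3.339 -0.663
v 2.701 -3.261 -3.297
v 3.2 -4.584 -2.57
v 4 -2.142 -2.155
v 4.5 -3.465 -1.428
v -2.539 -1.94 -1.579
v -3.286 -1.103 -1.027
v -1.958 -0.83 -2.475
v -2.705 0.006 -1.923
v -1.315 -1.626 -0.397
v -2.062 -0.79 0.155
v -0.734 -0.517 -1.293
v -1.481 0.32 -0.741
v -0.009 2.27 -1.533
v 0.463 1.745 -2.009
v -1.143 1.575 -1.891
v -0.671 1.05 -2.367
v -0.607 1.029 -1.518
v 0.094 1.459 -1.297
v -0.774 1.861 -2.603
v -0.073 2.291 -2.382
v -0.01 1.493 -2.67
v 0.094 0.978 -2
v -0.774 2.342 -1.9
v -0.67 1.827 -1.23
v 0.327 2.069 -1.739
v -1.007 1.251 -2.161
v -0.969 1.239 -1.662
v -0.691 0.93 -1.941
v 0.11 1.9 -1.321
v 0.388 1.592 -1.601
v -0.241 1.171 -1.312
v -1.068 1.728 -2.299
v -0.79 1.42 -2.579
v 0.011 2.39 -1.959
v 0.289 2.081 -2.238
v -0.439 2.149 -2.588
v 0.326 1.612 -2.408
v -0.34 1.203 -2.619
v -0.401 1.68 -2.757
v 0.011 1.933 -2.627
v 0.387 1.309 -2.014
v -0.279 0.9 -2.224
v -0.241 0.888 -1.725
v 0.171 1.141 -1.595
v 0.109 1.161 -2.403
v -0.401 2.42 -1.676
v -1.067 2.011 -1.886
v -0.851 2.179 -2.305
v -0.439 2.432 -2.175
v -0.34 2.117 -1.281
v -1.006 1.708 -1.492
v -0.691 1.387 -1.273
v -0.279 1.64 -1.143
v -0.789 2.159 -1.497
v -3.371 -2.063 -0.95
v -3.075 -2.38 -1.254
v -2.869 -2.497 -0.01
v -2.92 -2.128 -1.22
v -2.908 -1.854 -1.101
v -3.042 -1.647 -0.933
v -3.282 -1.572 -0.771
v -3.549 -1.653 -0.665
v -3.76 -1.864 -0.65
v -3.847 -2.138 -0.73
v -3.783 -2.388 -0.88
v -3.588 -2.535 -1.052
v -3.324 -2.532 -1.191
f 2 4 1
f 5 2 1
f 1 4 3
f 3 5 1
f 2 8 4
f 6 2 5
f 6 8 2
f 4 8 3
f 7 5 3
f 3 8 7
f 7 6 5
f 8 6 7
f 10 12 9
f 13 10 9
f 9 12 11
f 11 13 9
f 10 16 12
f 14 10 13
f 14 16 10
f 12 16 11
f 15 13 11
f 11 16 15
f 15 14 13
f 16 14 15
f 17 54 33
f 54 28 57
f 33 57 22
f 54 57 33
f 17 33 29
f 33 22 34
f 29 34 18
f 33 34 29
f 17 29 38
f 29 18 39
f 38 39 24
f 29 39 38
f 17 38 50
f 38 24 53
f 50 53 27
f 38 53 50
f 17 50 54
f 50 27 58
f 54 58 28
f 50 58 54
f 18 34 45
f 34 22 48
f 45 48 26
f 34 48 45
f 22 57 35
f 57 28 56
f 35 56 21
f 57 56 35
f 28 58 55
f 58 27 51
f 55 51 19
f 58 51 55
f 27 53 52
f 53 24 40
f 52 40 23
f 53 40 52
f 24 39 44
f 39 18 41
f 44 41 25
f 39 41 44
f 20 46 32
f 46 26 47
f 32 47 21
f 46 47 32
f 20 32 30
f 32 21 31
f 30 31 19
f 32 31 30
f 20 30 37
f 30 19 36
f 37 36 23
f 30 36 37
f 20 37 42
f 37 23 43
f 42 43 25
f 37 43 42
f 20 42 46
f 42 25 49
f 46 49 26
f 42 49 46
f 21 47 35
f 47 26 48
f 35 48 22
f 47 48 35
f 19 31 55
f 31 21 56
f 55 56 28
f 31 56 55
f 23 36 52
f 36 19 51
f 52 51 27
f 36 51 52
f 25 43 44
f 43 23 40
f 44 40 24
f 43 40 44
f 26 49 45
f 49 25 41
f 45 41 18
f 49 41 45
f 60 59 62
f 60 62 61
f 62 59 63
f 62 63 61
f 63 59 64
f 63 64 61
f 64 59 65
f 64 65 61
f 65 59 66
f 65 66 61
f 66 59 67
f 66 67 61
f 67 59 68
f 67 68 61
f 68 59 69
f 68 69 61
f 69 59 70
f 69 70 61
f 70 59 71
f 70 71 61
f 71 59 60
f 71 60 61



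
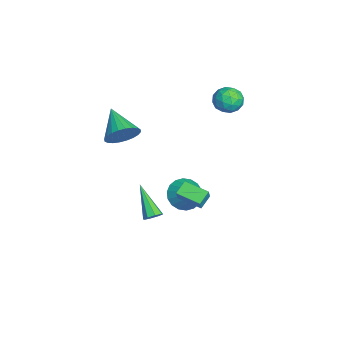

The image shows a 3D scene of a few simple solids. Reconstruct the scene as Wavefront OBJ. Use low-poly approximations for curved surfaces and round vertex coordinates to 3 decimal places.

v 2.64 -0.705 -2.044
v 3.182 -0.809 -1.234
v 2.035 -0.212 -1.576
v 2.577 -0.316 -0.766
v 3.363 0.496 -2.374
v 3.905 0.392 -1.564
v 2.758 0.989 -1.906
v 3.3 0.885 -1.096
v -0.984 2.498 2.618
v -0.115 2.65 2.816
v -1.105 1.65 3.804
v -0.236 1.802 4.002
v -0.84 2.471 4.074
v -0.765 2.995 3.341
v -0.455 1.305 3.279
v -0.38 1.829 2.546
v 0.212 1.912 3.224
v -0.026 2.633 3.715
v -1.194 1.667 2.905
v -1.432 2.388 3.396
v -0.539 2.649 2.613
v -0.681 1.651 4.007
v -1.036 2.045 4.05
v -0.525 2.134 4.166
v -0.921 2.852 2.922
v -0.41 2.941 3.038
v -0.836 2.836 3.777
v -0.81 1.359 3.582
v -0.299 1.448 3.698
v -0.695 2.166 2.454
v -0.184 2.255 2.57
v -0.384 1.464 2.843
v 0.164 2.304 2.969
v 0.093 1.806 3.666
v -0.036 1.513 3.241
v 0.008 1.822 2.81
v 0.025 2.728 3.258
v -0.047 2.229 3.955
v -0.401 2.623 3.997
v -0.357 2.931 3.567
v 0.217 2.294 3.498
v -1.173 2.071 2.665
v -1.245 1.572 3.362
v -0.863 1.369 3.053
v -0.819 1.677 2.623
v -1.313 2.494 2.954
v -1.384 1.996 3.651
v -1.228 2.478 3.81
v -1.184 2.787 3.379
v -1.437 2.006 3.122
v 4.676 -2.07 -1.879
v 5.033 -1.973 -1.472
v 3.204 -2.69 -0.441
v 4.8 -1.636 -1.565
v 4.494 -1.552 -1.842
v 4.295 -1.772 -2.141
v 4.319 -2.166 -2.286
v 4.552 -2.504 -2.194
v 4.858 -2.587 -1.917
v 5.057 -2.368 -1.618
v 0.055 -0.176 -3.847
v 0.74 -0.915 -4.175
v 1.525 0.596 -2.513
v 0.821 -0.557 -4.472
v 0.751 -0.124 -4.645
v 0.542 0.299 -4.659
v 0.237 0.628 -4.513
v -0.104 0.798 -4.235
v -0.414 0.775 -3.88
v -0.631 0.563 -3.518
v -0.712 0.205 -3.222
v -0.641 -0.228 -3.049
v -0.433 -0.651 -3.034
v -0.128 -0.98 -3.18
v 0.213 -1.149 -3.459
v 0.523 -1.126 -3.814
v 0.073 -3.486 1.154
v 0.645 -4.068 1.783
v -1.593 -4.054 2.146
v 0.643 -3.718 1.98
v 0.555 -3.333 2.052
v 0.393 -2.971 1.987
v 0.182 -2.687 1.795
v -0.045 -2.525 1.506
v -0.254 -2.51 1.163
v -0.414 -2.643 0.819
v -0.499 -2.904 0.526
v -0.497 -3.254 0.329
v -0.409 -3.639 0.257
v -0.247 -4.001 0.322
v -0.036 -4.285 0.513
v 0.191 -4.447 0.803
v 0.4 -4.463 1.145
v 0.56 -4.33 1.49
f 2 4 1
f 5 2 1
f 1 4 3
f 3 5 1
f 2 8 4
f 6 2 5
f 6 8 2
f 4 8 3
f 7 5 3
f 3 8 7
f 7 6 5
f 8 6 7
f 9 46 25
f 46 20 49
f 25 49 14
f 46 49 25
f 9 25 21
f 25 14 26
f 21 26 10
f 25 26 21
f 9 21 30
f 21 10 31
f 30 31 16
f 21 31 30
f 9 30 42
f 30 16 45
f 42 45 19
f 30 45 42
f 9 42 46
f 42 19 50
f 46 50 20
f 42 50 46
f 10 26 37
f 26 14 40
f 37 40 18
f 26 40 37
f 14 49 27
f 49 20 48
f 27 48 13
f 49 48 27
f 20 50 47
f 50 19 43
f 47 43 11
f 50 43 47
f 19 45 44
f 45 16 32
f 44 32 15
f 45 32 44
f 16 31 36
f 31 10 33
f 36 33 17
f 31 33 36
f 12 38 24
f 38 18 39
f 24 39 13
f 38 39 24
f 12 24 22
f 24 13 23
f 22 23 11
f 24 23 22
f 12 22 29
f 22 11 28
f 29 28 15
f 22 28 29
f 12 29 34
f 29 15 35
f 34 35 17
f 29 35 34
f 12 34 38
f 34 17 41
f 38 41 18
f 34 41 38
f 13 39 27
f 39 18 40
f 27 40 14
f 39 40 27
f 11 23 47
f 23 13 48
f 47 48 20
f 23 48 47
f 15 28 44
f 28 11 43
f 44 43 19
f 28 43 44
f 17 35 36
f 35 15 32
f 36 32 16
f 35 32 36
f 18 41 37
f 41 17 33
f 37 33 10
f 41 33 37
f 52 51 54
f 52 54 53
f 54 51 55
f 54 55 53
f 55 51 56
f 55 56 53
f 56 51 57
f 56 57 53
f 57 51 58
f 57 58 53
f 58 51 59
f 58 59 53
f 59 51 60
f 59 60 53
f 60 51 52
f 60 52 53
f 62 61 64
f 62 64 63
f 64 61 65
f 64 65 63
f 65 61 66
f 65 66 63
f 66 61 67
f 66 67 63
f 67 61 68
f 67 68 63
f 68 61 69
f 68 69 63
f 69 61 70
f 69 70 63
f 70 61 71
f 70 71 63
f 71 61 72
f 71 72 63
f 72 61 73
f 72 73 63
f 73 61 74
f 73 74 63
f 74 61 75
f 74 75 63
f 75 61 76
f 75 76 63
f 76 61 62
f 76 62 63
f 78 77 80
f 78 80 79
f 80 77 81
f 80 81 79
f 81 77 82
f 81 82 79
f 82 77 83
f 82 83 79
f 83 77 84
f 83 84 79
f 84 77 85
f 84 85 79
f 85 77 86
f 85 86 79
f 86 77 87
f 86 87 79
f 87 77 88
f 87 88 79
f 88 77 89
f 88 89 79
f 89 77 90
f 89 90 79
f 90 77 91
f 90 91 79
f 91 77 92
f 91 92 79
f 92 77 93
f 92 93 79
f 93 77 94
f 93 94 79
f 94 77 78
f 94 78 79



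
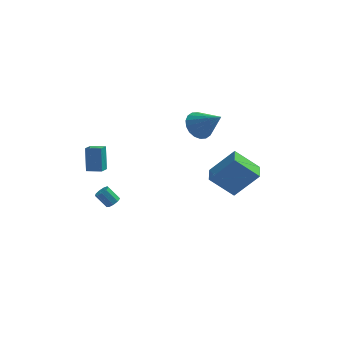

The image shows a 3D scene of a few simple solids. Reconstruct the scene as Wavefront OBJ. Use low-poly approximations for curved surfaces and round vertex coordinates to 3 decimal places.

v -3.297 1.604 -4.061
v -2.991 1.967 -3.903
v -3.677 2.199 -3.102
v -3.983 1.836 -3.259
v -3.214 2.092 -4.13
v -3.9 2.324 -3.329
v -3.475 1.989 -4.325
v -4.162 2.221 -3.524
v -3.654 1.706 -4.396
v -4.34 1.938 -3.595
v -3.665 1.375 -4.31
v -4.351 1.607 -3.509
v -3.504 1.151 -4.107
v -4.19 1.383 -3.306
v -3.246 1.14 -3.883
v -3.932 1.371 -3.082
v -3.012 1.345 -3.741
v -3.698 1.577 -2.94
v -2.911 1.672 -3.75
v -3.597 1.904 -2.949
v 1.562 4.291 0.961
v 2.232 4.113 0.241
v 2.858 3.509 2.359
v 2.337 4.525 0.374
v 2.288 4.89 0.623
v 2.096 5.137 0.94
v 1.798 5.216 1.261
v 1.453 5.112 1.522
v 1.13 4.846 1.673
v 0.892 4.47 1.682
v 0.787 4.058 1.549
v 0.836 3.693 1.299
v 1.028 3.446 0.983
v 1.326 3.367 0.662
v 1.671 3.471 0.401
v 1.994 3.737 0.25
v 3.738 0.402 -2.131
v 2.283 0.508 -0.853
v 3.723 1.576 -2.246
v 2.268 1.682 -0.967
v 5.172 0.578 -0.513
v 3.717 0.684 0.766
v 5.157 1.752 -0.627
v 3.702 1.858 0.651
v -4.232 -3.73 3.031
v -4.318 -3.02 4.372
v -4.034 -3.013 2.664
v -4.12 -2.303 4.005
v -3.36 -3.897 3.175
v -3.446 -3.187 4.516
v -3.162 -3.18 2.808
v -3.248 -2.47 4.149
f 2 1 5
f 2 5 3
f 3 5 6
f 3 6 4
f 5 1 7
f 5 7 6
f 6 7 8
f 6 8 4
f 7 1 9
f 7 9 8
f 8 9 10
f 8 10 4
f 9 1 11
f 9 11 10
f 10 11 12
f 10 12 4
f 11 1 13
f 11 13 12
f 12 13 14
f 12 14 4
f 13 1 15
f 13 15 14
f 14 15 16
f 14 16 4
f 15 1 17
f 15 17 16
f 16 17 18
f 16 18 4
f 17 1 19
f 17 19 18
f 18 19 20
f 18 20 4
f 19 1 2
f 19 2 20
f 20 2 3
f 20 3 4
f 22 21 24
f 22 24 23
f 24 21 25
f 24 25 23
f 25 21 26
f 25 26 23
f 26 21 27
f 26 27 23
f 27 21 28
f 27 28 23
f 28 21 29
f 28 29 23
f 29 21 30
f 29 30 23
f 30 21 31
f 30 31 23
f 31 21 32
f 31 32 23
f 32 21 33
f 32 33 23
f 33 21 34
f 33 34 23
f 34 21 35
f 34 35 23
f 35 21 36
f 35 36 23
f 36 21 22
f 36 22 23
f 38 40 37
f 41 38 37
f 37 40 39
f 39 41 37
f 38 44 40
f 42 38 41
f 42 44 38
f 40 44 39
f 43 41 39
f 39 44 43
f 43 42 41
f 44 42 43
f 46 48 45
f 49 46 45
f 45 48 47
f 47 49 45
f 46 52 48
f 50 46 49
f 50 52 46
f 48 52 47
f 51 49 47
f 47 52 51
f 51 50 49
f 52 50 51



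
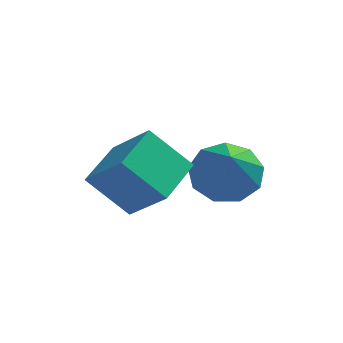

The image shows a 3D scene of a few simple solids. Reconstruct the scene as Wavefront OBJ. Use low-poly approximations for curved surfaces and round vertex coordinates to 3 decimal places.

v 2.194 -0.838 -0.594
v 2.574 -1.385 -1.184
v 2.406 -2.122 0.734
v 2.998 -1.039 -0.918
v 3.046 -0.599 -0.499
v 2.696 -0.271 -0.126
v 2.11 -0.207 0.029
v 1.564 -0.439 -0.108
v 1.313 -0.857 -0.472
v 1.474 -1.266 -0.893
v 1.972 -1.474 -1.175
v 0.3 -3.192 -0.622
v -0.693 -3.096 0.36
v 0.738 -1.956 -0.3
v -0.255 -1.861 0.682
v 1.195 -3.759 0.338
v 0.202 -3.664 1.32
v 1.633 -2.524 0.66
v 0.64 -2.428 1.642
f 2 1 4
f 2 4 3
f 4 1 5
f 4 5 3
f 5 1 6
f 5 6 3
f 6 1 7
f 6 7 3
f 7 1 8
f 7 8 3
f 8 1 9
f 8 9 3
f 9 1 10
f 9 10 3
f 10 1 11
f 10 11 3
f 11 1 2
f 11 2 3
f 13 15 12
f 16 13 12
f 12 15 14
f 14 16 12
f 13 19 15
f 17 13 16
f 17 19 13
f 15 19 14
f 18 16 14
f 14 19 18
f 18 17 16
f 19 17 18



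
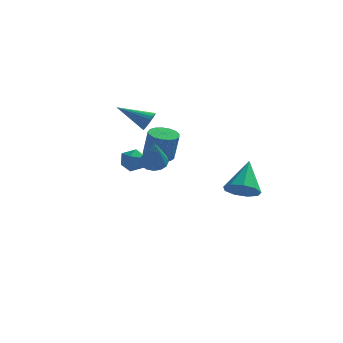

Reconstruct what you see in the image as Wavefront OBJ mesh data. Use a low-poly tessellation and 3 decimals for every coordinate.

v -3.026 0.604 1.783
v -2.296 0.482 1.685
v -3.264 -0.522 1.415
v -2.534 -0.644 1.317
v -2.81 -0.563 2.006
v -2.663 0.133 2.233
v -2.897 -0.173 0.867
v -2.75 0.523 1.094
v -2.216 0.002 1.119
v -2.163 -0.24 1.823
v -3.397 0.2 1.277
v -3.344 -0.042 1.981
v 2.249 1.853 -0.805
v 2.989 1.388 -0.408
v 2.351 3.287 0.685
v 3.208 1.827 -0.845
v 2.978 2.278 -1.263
v 2.407 2.531 -1.467
v 1.762 2.466 -1.361
v 1.345 2.115 -0.995
v 1.351 1.641 -0.54
v 1.777 1.267 -0.209
v 2.424 1.167 -0.157
v -2.61 2.804 3.189
v -2.346 3.017 3.708
v -4.29 2.836 4.031
v -2.409 3.249 3.572
v -2.513 3.392 3.36
v -2.635 3.419 3.115
v -2.753 3.324 2.884
v -2.842 3.127 2.713
v -2.885 2.865 2.637
v -2.874 2.591 2.67
v -2.81 2.36 2.806
v -2.706 2.216 3.018
v -2.584 2.189 3.264
v -2.466 2.284 3.495
v -2.377 2.482 3.665
v -2.334 2.744 3.741
v -0.988 -3.362 2.874
v -0.462 -2.99 3.058
v -0.672 -4.598 4.466
v -0.734 -2.849 3.221
v -1.073 -2.846 3.291
v -1.39 -2.981 3.249
v -1.599 -3.218 3.107
v -1.644 -3.494 2.902
v -1.513 -3.735 2.689
v -1.242 -3.876 2.526
v -0.902 -3.879 2.456
v -0.585 -3.744 2.498
v -0.376 -3.507 2.64
v -0.331 -3.231 2.846
v -1.359 -0.735 2.25
v -0.971 -1.382 2.093
v -0.674 -1.572 3.613
v -1.061 -0.925 3.77
v -0.714 -1.118 2.076
v -0.417 -1.308 3.596
v -0.604 -0.767 2.099
v -0.307 -0.957 3.618
v -0.668 -0.409 2.156
v -0.37 -0.599 3.675
v -0.889 -0.125 2.235
v -0.592 -0.315 3.754
v -1.218 0.019 2.317
v -0.921 -0.171 3.837
v -1.58 -0.01 2.384
v -1.282 -0.2 3.904
v -1.89 -0.204 2.421
v -1.593 -0.395 3.94
v -2.079 -0.521 2.418
v -1.782 -0.711 3.938
v -2.103 -0.886 2.377
v -1.806 -1.077 3.896
v -1.956 -1.217 2.307
v -1.659 -1.407 3.826
v -1.673 -1.437 2.224
v -1.375 -1.628 3.743
v -1.317 -1.497 2.147
v -1.02 -1.687 3.666
f 1 12 6
f 1 6 2
f 1 2 8
f 1 8 11
f 1 11 12
f 2 6 10
f 6 12 5
f 12 11 3
f 11 8 7
f 8 2 9
f 4 10 5
f 4 5 3
f 4 3 7
f 4 7 9
f 4 9 10
f 5 10 6
f 3 5 12
f 7 3 11
f 9 7 8
f 10 9 2
f 14 13 16
f 14 16 15
f 16 13 17
f 16 17 15
f 17 13 18
f 17 18 15
f 18 13 19
f 18 19 15
f 19 13 20
f 19 20 15
f 20 13 21
f 20 21 15
f 21 13 22
f 21 22 15
f 22 13 23
f 22 23 15
f 23 13 14
f 23 14 15
f 25 24 27
f 25 27 26
f 27 24 28
f 27 28 26
f 28 24 29
f 28 29 26
f 29 24 30
f 29 30 26
f 30 24 31
f 30 31 26
f 31 24 32
f 31 32 26
f 32 24 33
f 32 33 26
f 33 24 34
f 33 34 26
f 34 24 35
f 34 35 26
f 35 24 36
f 35 36 26
f 36 24 37
f 36 37 26
f 37 24 38
f 37 38 26
f 38 24 39
f 38 39 26
f 39 24 25
f 39 25 26
f 41 40 43
f 41 43 42
f 43 40 44
f 43 44 42
f 44 40 45
f 44 45 42
f 45 40 46
f 45 46 42
f 46 40 47
f 46 47 42
f 47 40 48
f 47 48 42
f 48 40 49
f 48 49 42
f 49 40 50
f 49 50 42
f 50 40 51
f 50 51 42
f 51 40 52
f 51 52 42
f 52 40 53
f 52 53 42
f 53 40 41
f 53 41 42
f 55 54 58
f 55 58 56
f 56 58 59
f 56 59 57
f 58 54 60
f 58 60 59
f 59 60 61
f 59 61 57
f 60 54 62
f 60 62 61
f 61 62 63
f 61 63 57
f 62 54 64
f 62 64 63
f 63 64 65
f 63 65 57
f 64 54 66
f 64 66 65
f 65 66 67
f 65 67 57
f 66 54 68
f 66 68 67
f 67 68 69
f 67 69 57
f 68 54 70
f 68 70 69
f 69 70 71
f 69 71 57
f 70 54 72
f 70 72 71
f 71 72 73
f 71 73 57
f 72 54 74
f 72 74 73
f 73 74 75
f 73 75 57
f 74 54 76
f 74 76 75
f 75 76 77
f 75 77 57
f 76 54 78
f 76 78 77
f 77 78 79
f 77 79 57
f 78 54 80
f 78 80 79
f 79 80 81
f 79 81 57
f 80 54 55
f 80 55 81
f 81 55 56
f 81 56 57



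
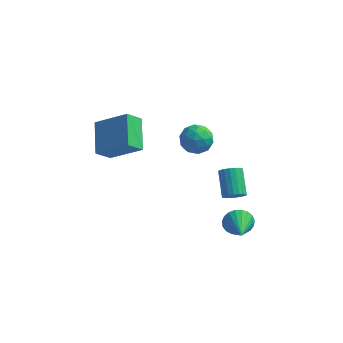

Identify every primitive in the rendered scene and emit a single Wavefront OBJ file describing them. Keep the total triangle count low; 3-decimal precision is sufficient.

v -3.375 0.515 1.082
v -2.949 0.562 0.77
v -2.399 0.852 1.566
v -2.825 0.805 1.878
v -3.046 0.776 0.759
v -2.496 1.066 1.555
v -3.208 0.939 0.812
v -2.658 1.229 1.608
v -3.404 1.018 0.918
v -2.853 1.308 1.714
v -3.593 0.998 1.057
v -3.043 1.287 1.853
v -3.74 0.881 1.201
v -3.189 1.171 1.996
v -3.814 0.692 1.321
v -3.263 0.982 2.117
v -3.801 0.468 1.394
v -3.251 0.758 2.19
v -3.704 0.254 1.405
v -3.154 0.544 2.201
v -3.542 0.091 1.352
v -2.992 0.381 2.148
v -3.347 0.012 1.246
v -2.796 0.302 2.042
v -3.157 0.033 1.107
v -2.607 0.322 1.903
v -3.011 0.149 0.964
v -2.46 0.439 1.759
v -2.937 0.338 0.843
v -2.386 0.628 1.639
v 2.836 -0.303 -1.116
v 3.291 0.08 -1.38
v 2.779 1.305 -0.487
v 2.324 0.923 -0.224
v 3.065 0.115 -1.558
v 2.554 1.34 -0.665
v 2.795 0.068 -1.649
v 2.283 1.293 -0.756
v 2.532 -0.052 -1.634
v 2.02 1.173 -0.741
v 2.33 -0.223 -1.516
v 1.818 1.003 -0.624
v 2.228 -0.408 -1.32
v 1.716 0.817 -0.427
v 2.246 -0.573 -1.083
v 1.734 0.652 -0.19
v 2.381 -0.685 -0.853
v 1.869 0.54 0.04
v 2.606 -0.72 -0.675
v 2.095 0.505 0.218
v 2.877 -0.673 -0.584
v 2.365 0.552 0.309
v 3.14 -0.553 -0.599
v 2.628 0.672 0.294
v 3.342 -0.383 -0.716
v 2.83 0.843 0.176
v 3.444 -0.197 -0.913
v 2.932 1.028 -0.02
v 3.426 -0.032 -1.15
v 2.914 1.193 -0.257
v 0.626 0.911 2.118
v 1.394 0.383 2.21
v -0.074 0.077 3.17
v 0.694 -0.451 3.262
v 0.699 0.438 3.554
v 1.132 0.954 2.904
v 0.188 -0.494 2.476
v 0.621 0.022 1.826
v 1.123 -0.485 2.432
v 1.439 0.091 3.098
v -0.119 0.369 2.282
v 0.197 0.945 2.948
v 1.071 0.72 2.072
v 0.249 -0.26 3.308
v 0.252 0.262 3.48
v 0.703 -0.048 3.534
v 0.917 1.056 2.479
v 1.368 0.746 2.534
v 0.96 0.778 3.324
v -0.048 -0.286 2.846
v 0.403 -0.596 2.901
v 0.617 0.508 1.846
v 1.068 0.198 1.9
v 0.36 -0.318 2.056
v 1.364 -0.1 2.256
v 0.952 -0.59 2.874
v 0.655 -0.616 2.412
v 0.909 -0.312 2.03
v 1.549 0.239 2.648
v 1.138 -0.252 3.266
v 1.141 0.271 3.438
v 1.395 0.574 3.056
v 1.39 -0.272 2.778
v 0.182 0.712 2.114
v -0.229 0.221 2.732
v -0.075 -0.114 2.324
v 0.179 0.189 1.942
v 0.368 1.05 2.506
v -0.044 0.56 3.124
v 0.411 0.772 3.35
v 0.665 1.076 2.968
v -0.07 0.732 2.602
v -3.849 -2.567 3.044
v -4.388 -0.889 3.88
v -3.268 -1.971 2.222
v -3.807 -0.293 3.058
v -2.113 -2.607 4.242
v -2.652 -0.929 5.078
v -1.532 -2.011 3.42
v -2.071 -0.333 4.256
v 3.38 -1.666 -1.842
v 3.777 -1.811 -2.568
v 3.88 -3.134 -1.278
v 4.026 -1.653 -2.38
v 4.163 -1.499 -2.098
v 4.164 -1.373 -1.773
v 4.031 -1.297 -1.459
v 3.784 -1.286 -1.211
v 3.468 -1.34 -1.073
v 3.137 -1.451 -1.068
v 2.848 -1.599 -1.196
v 2.651 -1.758 -1.437
v 2.58 -1.902 -1.747
v 2.647 -2.005 -2.074
v 2.842 -2.049 -2.361
v 3.129 -2.027 -2.558
v 3.46 -1.943 -2.632
f 2 1 5
f 2 5 3
f 3 5 6
f 3 6 4
f 5 1 7
f 5 7 6
f 6 7 8
f 6 8 4
f 7 1 9
f 7 9 8
f 8 9 10
f 8 10 4
f 9 1 11
f 9 11 10
f 10 11 12
f 10 12 4
f 11 1 13
f 11 13 12
f 12 13 14
f 12 14 4
f 13 1 15
f 13 15 14
f 14 15 16
f 14 16 4
f 15 1 17
f 15 17 16
f 16 17 18
f 16 18 4
f 17 1 19
f 17 19 18
f 18 19 20
f 18 20 4
f 19 1 21
f 19 21 20
f 20 21 22
f 20 22 4
f 21 1 23
f 21 23 22
f 22 23 24
f 22 24 4
f 23 1 25
f 23 25 24
f 24 25 26
f 24 26 4
f 25 1 27
f 25 27 26
f 26 27 28
f 26 28 4
f 27 1 29
f 27 29 28
f 28 29 30
f 28 30 4
f 29 1 2
f 29 2 30
f 30 2 3
f 30 3 4
f 32 31 35
f 32 35 33
f 33 35 36
f 33 36 34
f 35 31 37
f 35 37 36
f 36 37 38
f 36 38 34
f 37 31 39
f 37 39 38
f 38 39 40
f 38 40 34
f 39 31 41
f 39 41 40
f 40 41 42
f 40 42 34
f 41 31 43
f 41 43 42
f 42 43 44
f 42 44 34
f 43 31 45
f 43 45 44
f 44 45 46
f 44 46 34
f 45 31 47
f 45 47 46
f 46 47 48
f 46 48 34
f 47 31 49
f 47 49 48
f 48 49 50
f 48 50 34
f 49 31 51
f 49 51 50
f 50 51 52
f 50 52 34
f 51 31 53
f 51 53 52
f 52 53 54
f 52 54 34
f 53 31 55
f 53 55 54
f 54 55 56
f 54 56 34
f 55 31 57
f 55 57 56
f 56 57 58
f 56 58 34
f 57 31 59
f 57 59 58
f 58 59 60
f 58 60 34
f 59 31 32
f 59 32 60
f 60 32 33
f 60 33 34
f 61 98 77
f 98 72 101
f 77 101 66
f 98 101 77
f 61 77 73
f 77 66 78
f 73 78 62
f 77 78 73
f 61 73 82
f 73 62 83
f 82 83 68
f 73 83 82
f 61 82 94
f 82 68 97
f 94 97 71
f 82 97 94
f 61 94 98
f 94 71 102
f 98 102 72
f 94 102 98
f 62 78 89
f 78 66 92
f 89 92 70
f 78 92 89
f 66 101 79
f 101 72 100
f 79 100 65
f 101 100 79
f 72 102 99
f 102 71 95
f 99 95 63
f 102 95 99
f 71 97 96
f 97 68 84
f 96 84 67
f 97 84 96
f 68 83 88
f 83 62 85
f 88 85 69
f 83 85 88
f 64 90 76
f 90 70 91
f 76 91 65
f 90 91 76
f 64 76 74
f 76 65 75
f 74 75 63
f 76 75 74
f 64 74 81
f 74 63 80
f 81 80 67
f 74 80 81
f 64 81 86
f 81 67 87
f 86 87 69
f 81 87 86
f 64 86 90
f 86 69 93
f 90 93 70
f 86 93 90
f 65 91 79
f 91 70 92
f 79 92 66
f 91 92 79
f 63 75 99
f 75 65 100
f 99 100 72
f 75 100 99
f 67 80 96
f 80 63 95
f 96 95 71
f 80 95 96
f 69 87 88
f 87 67 84
f 88 84 68
f 87 84 88
f 70 93 89
f 93 69 85
f 89 85 62
f 93 85 89
f 104 106 103
f 107 104 103
f 103 106 105
f 105 107 103
f 104 110 106
f 108 104 107
f 108 110 104
f 106 110 105
f 109 107 105
f 105 110 109
f 109 108 107
f 110 108 109
f 112 111 114
f 112 114 113
f 114 111 115
f 114 115 113
f 115 111 116
f 115 116 113
f 116 111 117
f 116 117 113
f 117 111 118
f 117 118 113
f 118 111 119
f 118 119 113
f 119 111 120
f 119 120 113
f 120 111 121
f 120 121 113
f 121 111 122
f 121 122 113
f 122 111 123
f 122 123 113
f 123 111 124
f 123 124 113
f 124 111 125
f 124 125 113
f 125 111 126
f 125 126 113
f 126 111 127
f 126 127 113
f 127 111 112
f 127 112 113



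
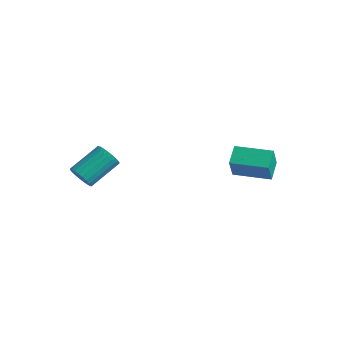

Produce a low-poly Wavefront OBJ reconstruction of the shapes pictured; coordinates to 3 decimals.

v -3.923 -4.069 0.534
v -3.256 -4.347 0.769
v -2.89 -2.65 1.742
v -3.557 -2.371 1.506
v -3.178 -4.218 0.514
v -2.812 -2.521 1.487
v -3.213 -4.066 0.262
v -2.847 -2.369 1.234
v -3.357 -3.914 0.051
v -2.99 -2.217 1.024
v -3.586 -3.786 -0.086
v -3.22 -2.089 0.886
v -3.867 -3.701 -0.129
v -3.501 -2.004 0.843
v -4.156 -3.672 -0.071
v -3.79 -1.975 0.901
v -4.41 -3.703 0.079
v -4.044 -2.006 1.051
v -4.59 -3.79 0.298
v -4.224 -2.093 1.271
v -4.668 -3.919 0.553
v -4.302 -2.222 1.526
v -4.633 -4.071 0.806
v -4.267 -2.374 1.778
v -4.49 -4.223 1.016
v -4.123 -2.526 1.989
v -4.26 -4.351 1.154
v -3.894 -2.654 2.126
v -3.979 -4.436 1.197
v -3.613 -2.739 2.169
v -3.69 -4.465 1.139
v -3.324 -2.768 2.111
v -3.436 -4.434 0.989
v -3.07 -2.737 1.961
v 1.583 1.127 0.453
v 1.847 0.496 1.777
v 1.147 2.09 0.999
v 1.41 1.459 2.323
v 3.41 1.941 0.477
v 3.673 1.31 1.801
v 2.973 2.904 1.023
v 3.237 2.273 2.347
f 2 1 5
f 2 5 3
f 3 5 6
f 3 6 4
f 5 1 7
f 5 7 6
f 6 7 8
f 6 8 4
f 7 1 9
f 7 9 8
f 8 9 10
f 8 10 4
f 9 1 11
f 9 11 10
f 10 11 12
f 10 12 4
f 11 1 13
f 11 13 12
f 12 13 14
f 12 14 4
f 13 1 15
f 13 15 14
f 14 15 16
f 14 16 4
f 15 1 17
f 15 17 16
f 16 17 18
f 16 18 4
f 17 1 19
f 17 19 18
f 18 19 20
f 18 20 4
f 19 1 21
f 19 21 20
f 20 21 22
f 20 22 4
f 21 1 23
f 21 23 22
f 22 23 24
f 22 24 4
f 23 1 25
f 23 25 24
f 24 25 26
f 24 26 4
f 25 1 27
f 25 27 26
f 26 27 28
f 26 28 4
f 27 1 29
f 27 29 28
f 28 29 30
f 28 30 4
f 29 1 31
f 29 31 30
f 30 31 32
f 30 32 4
f 31 1 33
f 31 33 32
f 32 33 34
f 32 34 4
f 33 1 2
f 33 2 34
f 34 2 3
f 34 3 4
f 36 38 35
f 39 36 35
f 35 38 37
f 37 39 35
f 36 42 38
f 40 36 39
f 40 42 36
f 38 42 37
f 41 39 37
f 37 42 41
f 41 40 39
f 42 40 41

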